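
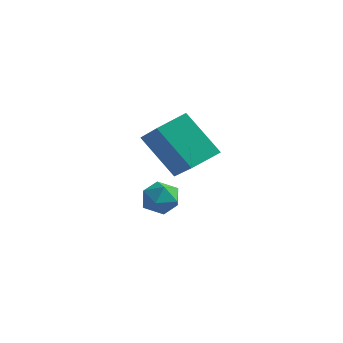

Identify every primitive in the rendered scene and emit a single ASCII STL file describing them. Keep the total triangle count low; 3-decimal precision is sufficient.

solid 
facet normal -0.263 -0.186 0.947
outer loop
vertex 0.516 3.777 0.029
vertex 0.482 3.057 -0.122
vertex 1.113 3.355 0.112
endloop
endfacet
facet normal 0.152 0.393 0.907
outer loop
vertex 0.516 3.777 0.029
vertex 1.113 3.355 0.112
vertex 1.174 4.024 -0.188
endloop
endfacet
facet normal -0.167 0.864 0.475
outer loop
vertex 0.516 3.777 0.029
vertex 1.174 4.024 -0.188
vertex 0.58 4.14 -0.608
endloop
endfacet
facet normal -0.780 0.574 0.249
outer loop
vertex 0.516 3.777 0.029
vertex 0.58 4.14 -0.608
vertex 0.153 3.542 -0.566
endloop
endfacet
facet normal -0.838 -0.074 0.540
outer loop
vertex 0.516 3.777 0.029
vertex 0.153 3.542 -0.566
vertex 0.482 3.057 -0.122
endloop
endfacet
facet normal 0.770 0.201 0.606
outer loop
vertex 1.174 4.024 -0.188
vertex 1.113 3.355 0.112
vertex 1.547 3.458 -0.474
endloop
endfacet
facet normal 0.099 -0.735 0.670
outer loop
vertex 1.113 3.355 0.112
vertex 0.482 3.057 -0.122
vertex 1.12 2.86 -0.432
endloop
endfacet
facet normal -0.832 -0.554 0.011
outer loop
vertex 0.482 3.057 -0.122
vertex 0.153 3.542 -0.566
vertex 0.526 2.976 -0.852
endloop
endfacet
facet normal -0.738 0.495 -0.459
outer loop
vertex 0.153 3.542 -0.566
vertex 0.58 4.14 -0.608
vertex 0.587 3.645 -1.152
endloop
endfacet
facet normal 0.253 0.963 -0.092
outer loop
vertex 0.58 4.14 -0.608
vertex 1.174 4.024 -0.188
vertex 1.218 3.943 -0.918
endloop
endfacet
facet normal 0.780 -0.574 -0.249
outer loop
vertex 1.184 3.223 -1.069
vertex 1.547 3.458 -0.474
vertex 1.12 2.86 -0.432
endloop
endfacet
facet normal 0.167 -0.864 -0.475
outer loop
vertex 1.184 3.223 -1.069
vertex 1.12 2.86 -0.432
vertex 0.526 2.976 -0.852
endloop
endfacet
facet normal -0.152 -0.393 -0.907
outer loop
vertex 1.184 3.223 -1.069
vertex 0.526 2.976 -0.852
vertex 0.587 3.645 -1.152
endloop
endfacet
facet normal 0.263 0.186 -0.947
outer loop
vertex 1.184 3.223 -1.069
vertex 0.587 3.645 -1.152
vertex 1.218 3.943 -0.918
endloop
endfacet
facet normal 0.838 0.074 -0.540
outer loop
vertex 1.184 3.223 -1.069
vertex 1.218 3.943 -0.918
vertex 1.547 3.458 -0.474
endloop
endfacet
facet normal 0.738 -0.495 0.459
outer loop
vertex 1.12 2.86 -0.432
vertex 1.547 3.458 -0.474
vertex 1.113 3.355 0.112
endloop
endfacet
facet normal -0.253 -0.963 0.092
outer loop
vertex 0.526 2.976 -0.852
vertex 1.12 2.86 -0.432
vertex 0.482 3.057 -0.122
endloop
endfacet
facet normal -0.770 -0.201 -0.606
outer loop
vertex 0.587 3.645 -1.152
vertex 0.526 2.976 -0.852
vertex 0.153 3.542 -0.566
endloop
endfacet
facet normal -0.099 0.735 -0.670
outer loop
vertex 1.218 3.943 -0.918
vertex 0.587 3.645 -1.152
vertex 0.58 4.14 -0.608
endloop
endfacet
facet normal 0.832 0.554 -0.011
outer loop
vertex 1.547 3.458 -0.474
vertex 1.218 3.943 -0.918
vertex 1.174 4.024 -0.188
endloop
endfacet
facet normal -0.651 -0.063 0.757
outer loop
vertex 2.654 2.396 4.135
vertex 1.417 3.199 3.138
vertex 2.299 1.363 3.744
endloop
endfacet
facet normal 0.695 -0.451 0.561
outer loop
vertex 3.523 1.481 2.322
vertex 2.654 2.396 4.135
vertex 2.299 1.363 3.744
endloop
endfacet
facet normal -0.651 -0.063 0.757
outer loop
vertex 2.299 1.363 3.744
vertex 1.417 3.199 3.138
vertex 1.062 2.166 2.747
endloop
endfacet
facet normal -0.306 -0.890 -0.337
outer loop
vertex 1.062 2.166 2.747
vertex 3.523 1.481 2.322
vertex 2.299 1.363 3.744
endloop
endfacet
facet normal 0.306 0.890 0.337
outer loop
vertex 2.654 2.396 4.135
vertex 2.641 3.317 1.716
vertex 1.417 3.199 3.138
endloop
endfacet
facet normal 0.695 -0.451 0.561
outer loop
vertex 3.878 2.514 2.713
vertex 2.654 2.396 4.135
vertex 3.523 1.481 2.322
endloop
endfacet
facet normal 0.306 0.890 0.337
outer loop
vertex 3.878 2.514 2.713
vertex 2.641 3.317 1.716
vertex 2.654 2.396 4.135
endloop
endfacet
facet normal -0.695 0.451 -0.561
outer loop
vertex 1.417 3.199 3.138
vertex 2.641 3.317 1.716
vertex 1.062 2.166 2.747
endloop
endfacet
facet normal -0.306 -0.890 -0.337
outer loop
vertex 2.286 2.284 1.325
vertex 3.523 1.481 2.322
vertex 1.062 2.166 2.747
endloop
endfacet
facet normal -0.695 0.451 -0.561
outer loop
vertex 1.062 2.166 2.747
vertex 2.641 3.317 1.716
vertex 2.286 2.284 1.325
endloop
endfacet
facet normal 0.651 0.063 -0.757
outer loop
vertex 2.286 2.284 1.325
vertex 3.878 2.514 2.713
vertex 3.523 1.481 2.322
endloop
endfacet
facet normal 0.651 0.063 -0.757
outer loop
vertex 2.641 3.317 1.716
vertex 3.878 2.514 2.713
vertex 2.286 2.284 1.325
endloop
endfacet

endsolid


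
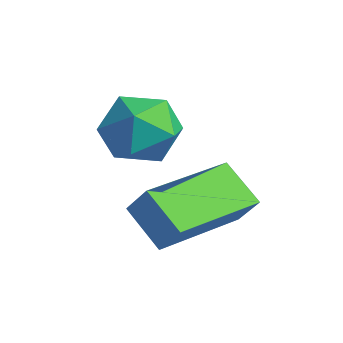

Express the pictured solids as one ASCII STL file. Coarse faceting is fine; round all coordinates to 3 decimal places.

solid 
facet normal -0.558 -0.175 -0.811
outer loop
vertex -2.192 1.169 -2.826
vertex -2.646 3.296 -2.972
vertex -1.236 1.326 -3.518
endloop
endfacet
facet normal 0.209 -0.976 0.067
outer loop
vertex -0.734 1.484 -2.788
vertex -2.192 1.169 -2.826
vertex -1.236 1.326 -3.518
endloop
endfacet
facet normal -0.559 -0.175 -0.811
outer loop
vertex -1.236 1.326 -3.518
vertex -2.646 3.296 -2.972
vertex -1.691 3.453 -3.664
endloop
endfacet
facet normal 0.803 0.132 -0.581
outer loop
vertex -1.691 3.453 -3.664
vertex -0.734 1.484 -2.788
vertex -1.236 1.326 -3.518
endloop
endfacet
facet normal -0.803 -0.132 0.581
outer loop
vertex -2.192 1.169 -2.826
vertex -2.144 3.454 -2.242
vertex -2.646 3.296 -2.972
endloop
endfacet
facet normal 0.209 -0.976 0.067
outer loop
vertex -1.689 1.327 -2.096
vertex -2.192 1.169 -2.826
vertex -0.734 1.484 -2.788
endloop
endfacet
facet normal -0.803 -0.132 0.582
outer loop
vertex -1.689 1.327 -2.096
vertex -2.144 3.454 -2.242
vertex -2.192 1.169 -2.826
endloop
endfacet
facet normal -0.209 0.976 -0.067
outer loop
vertex -2.646 3.296 -2.972
vertex -2.144 3.454 -2.242
vertex -1.691 3.453 -3.664
endloop
endfacet
facet normal 0.803 0.131 -0.582
outer loop
vertex -1.188 3.611 -2.934
vertex -0.734 1.484 -2.788
vertex -1.691 3.453 -3.664
endloop
endfacet
facet normal -0.209 0.976 -0.067
outer loop
vertex -1.691 3.453 -3.664
vertex -2.144 3.454 -2.242
vertex -1.188 3.611 -2.934
endloop
endfacet
facet normal 0.559 0.175 0.811
outer loop
vertex -1.188 3.611 -2.934
vertex -1.689 1.327 -2.096
vertex -0.734 1.484 -2.788
endloop
endfacet
facet normal 0.558 0.175 0.811
outer loop
vertex -2.144 3.454 -2.242
vertex -1.689 1.327 -2.096
vertex -1.188 3.611 -2.934
endloop
endfacet
facet normal -0.463 0.433 0.773
outer loop
vertex -3.472 2.476 -0.913
vertex -3.326 1.7 -0.391
vertex -2.684 2.395 -0.396
endloop
endfacet
facet normal -0.142 0.922 0.361
outer loop
vertex -3.472 2.476 -0.913
vertex -2.684 2.395 -0.396
vertex -2.64 2.746 -1.274
endloop
endfacet
facet normal -0.409 0.863 -0.297
outer loop
vertex -3.472 2.476 -0.913
vertex -2.64 2.746 -1.274
vertex -3.256 2.269 -1.811
endloop
endfacet
facet normal -0.894 0.339 -0.293
outer loop
vertex -3.472 2.476 -0.913
vertex -3.256 2.269 -1.811
vertex -3.68 1.622 -1.265
endloop
endfacet
facet normal -0.927 0.074 0.369
outer loop
vertex -3.472 2.476 -0.913
vertex -3.68 1.622 -1.265
vertex -3.326 1.7 -0.391
endloop
endfacet
facet normal 0.553 0.764 0.333
outer loop
vertex -2.64 2.746 -1.274
vertex -2.684 2.395 -0.396
vertex -1.98 2.138 -0.975
endloop
endfacet
facet normal 0.035 -0.026 0.999
outer loop
vertex -2.684 2.395 -0.396
vertex -3.326 1.7 -0.391
vertex -2.404 1.491 -0.429
endloop
endfacet
facet normal -0.716 -0.608 0.344
outer loop
vertex -3.326 1.7 -0.391
vertex -3.68 1.622 -1.265
vertex -3.02 1.014 -0.966
endloop
endfacet
facet normal -0.663 -0.179 -0.727
outer loop
vertex -3.68 1.622 -1.265
vertex -3.256 2.269 -1.811
vertex -2.976 1.365 -1.844
endloop
endfacet
facet normal 0.121 0.669 -0.733
outer loop
vertex -3.256 2.269 -1.811
vertex -2.64 2.746 -1.274
vertex -2.334 2.06 -1.849
endloop
endfacet
facet normal 0.894 -0.339 0.293
outer loop
vertex -2.188 1.284 -1.327
vertex -1.98 2.138 -0.975
vertex -2.404 1.491 -0.429
endloop
endfacet
facet normal 0.409 -0.863 0.297
outer loop
vertex -2.188 1.284 -1.327
vertex -2.404 1.491 -0.429
vertex -3.02 1.014 -0.966
endloop
endfacet
facet normal 0.142 -0.922 -0.361
outer loop
vertex -2.188 1.284 -1.327
vertex -3.02 1.014 -0.966
vertex -2.976 1.365 -1.844
endloop
endfacet
facet normal 0.463 -0.433 -0.773
outer loop
vertex -2.188 1.284 -1.327
vertex -2.976 1.365 -1.844
vertex -2.334 2.06 -1.849
endloop
endfacet
facet normal 0.927 -0.074 -0.369
outer loop
vertex -2.188 1.284 -1.327
vertex -2.334 2.06 -1.849
vertex -1.98 2.138 -0.975
endloop
endfacet
facet normal 0.663 0.179 0.727
outer loop
vertex -2.404 1.491 -0.429
vertex -1.98 2.138 -0.975
vertex -2.684 2.395 -0.396
endloop
endfacet
facet normal -0.121 -0.669 0.733
outer loop
vertex -3.02 1.014 -0.966
vertex -2.404 1.491 -0.429
vertex -3.326 1.7 -0.391
endloop
endfacet
facet normal -0.553 -0.764 -0.333
outer loop
vertex -2.976 1.365 -1.844
vertex -3.02 1.014 -0.966
vertex -3.68 1.622 -1.265
endloop
endfacet
facet normal -0.035 0.026 -0.999
outer loop
vertex -2.334 2.06 -1.849
vertex -2.976 1.365 -1.844
vertex -3.256 2.269 -1.811
endloop
endfacet
facet normal 0.716 0.608 -0.344
outer loop
vertex -1.98 2.138 -0.975
vertex -2.334 2.06 -1.849
vertex -2.64 2.746 -1.274
endloop
endfacet

endsolid


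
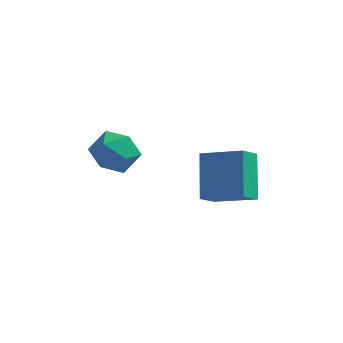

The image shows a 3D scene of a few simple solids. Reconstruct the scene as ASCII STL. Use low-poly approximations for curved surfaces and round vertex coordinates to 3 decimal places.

solid 
facet normal -0.302 0.924 0.235
outer loop
vertex -1.979 0.759 1.014
vertex -1.838 0.53 2.096
vertex -0.997 0.956 1.502
endloop
endfacet
facet normal 0.017 0.915 -0.404
outer loop
vertex -1.979 0.759 1.014
vertex -0.997 0.956 1.502
vertex -1.032 0.507 0.483
endloop
endfacet
facet normal -0.339 0.458 -0.822
outer loop
vertex -1.979 0.759 1.014
vertex -1.032 0.507 0.483
vertex -1.896 -0.197 0.447
endloop
endfacet
facet normal -0.878 0.186 -0.441
outer loop
vertex -1.979 0.759 1.014
vertex -1.896 -0.197 0.447
vertex -2.394 -0.182 1.444
endloop
endfacet
facet normal -0.855 0.474 0.212
outer loop
vertex -1.979 0.759 1.014
vertex -2.394 -0.182 1.444
vertex -1.838 0.53 2.096
endloop
endfacet
facet normal 0.679 0.663 -0.315
outer loop
vertex -1.032 0.507 0.483
vertex -0.997 0.956 1.502
vertex -0.306 0.122 1.236
endloop
endfacet
facet normal 0.163 0.678 0.717
outer loop
vertex -0.997 0.956 1.502
vertex -1.838 0.53 2.096
vertex -0.804 0.137 2.233
endloop
endfacet
facet normal -0.732 -0.051 0.680
outer loop
vertex -1.838 0.53 2.096
vertex -2.394 -0.182 1.444
vertex -1.668 -0.567 2.197
endloop
endfacet
facet normal -0.769 -0.517 -0.376
outer loop
vertex -2.394 -0.182 1.444
vertex -1.896 -0.197 0.447
vertex -1.703 -1.016 1.178
endloop
endfacet
facet normal 0.103 -0.075 -0.992
outer loop
vertex -1.896 -0.197 0.447
vertex -1.032 0.507 0.483
vertex -0.862 -0.59 0.584
endloop
endfacet
facet normal 0.878 -0.186 0.441
outer loop
vertex -0.721 -0.819 1.666
vertex -0.306 0.122 1.236
vertex -0.804 0.137 2.233
endloop
endfacet
facet normal 0.339 -0.458 0.822
outer loop
vertex -0.721 -0.819 1.666
vertex -0.804 0.137 2.233
vertex -1.668 -0.567 2.197
endloop
endfacet
facet normal -0.017 -0.915 0.404
outer loop
vertex -0.721 -0.819 1.666
vertex -1.668 -0.567 2.197
vertex -1.703 -1.016 1.178
endloop
endfacet
facet normal 0.302 -0.924 -0.235
outer loop
vertex -0.721 -0.819 1.666
vertex -1.703 -1.016 1.178
vertex -0.862 -0.59 0.584
endloop
endfacet
facet normal 0.855 -0.474 -0.212
outer loop
vertex -0.721 -0.819 1.666
vertex -0.862 -0.59 0.584
vertex -0.306 0.122 1.236
endloop
endfacet
facet normal 0.769 0.517 0.376
outer loop
vertex -0.804 0.137 2.233
vertex -0.306 0.122 1.236
vertex -0.997 0.956 1.502
endloop
endfacet
facet normal -0.103 0.075 0.992
outer loop
vertex -1.668 -0.567 2.197
vertex -0.804 0.137 2.233
vertex -1.838 0.53 2.096
endloop
endfacet
facet normal -0.679 -0.663 0.315
outer loop
vertex -1.703 -1.016 1.178
vertex -1.668 -0.567 2.197
vertex -2.394 -0.182 1.444
endloop
endfacet
facet normal -0.163 -0.678 -0.717
outer loop
vertex -0.862 -0.59 0.584
vertex -1.703 -1.016 1.178
vertex -1.896 -0.197 0.447
endloop
endfacet
facet normal 0.732 0.051 -0.680
outer loop
vertex -0.306 0.122 1.236
vertex -0.862 -0.59 0.584
vertex -1.032 0.507 0.483
endloop
endfacet
facet normal -0.923 0.138 -0.360
outer loop
vertex 1.694 1.757 0.325
vertex 2.129 2.587 -0.471
vertex 2.032 0.163 -1.152
endloop
endfacet
facet normal -0.354 -0.675 0.647
outer loop
vertex 3.831 -0.107 -0.449
vertex 1.694 1.757 0.325
vertex 2.032 0.163 -1.152
endloop
endfacet
facet normal -0.922 0.138 -0.361
outer loop
vertex 2.032 0.163 -1.152
vertex 2.129 2.587 -0.471
vertex 2.468 0.993 -1.948
endloop
endfacet
facet normal 0.154 -0.725 -0.672
outer loop
vertex 2.468 0.993 -1.948
vertex 3.831 -0.107 -0.449
vertex 2.032 0.163 -1.152
endloop
endfacet
facet normal -0.154 0.725 0.672
outer loop
vertex 1.694 1.757 0.325
vertex 3.928 2.317 0.232
vertex 2.129 2.587 -0.471
endloop
endfacet
facet normal -0.354 -0.675 0.647
outer loop
vertex 3.492 1.487 1.028
vertex 1.694 1.757 0.325
vertex 3.831 -0.107 -0.449
endloop
endfacet
facet normal -0.154 0.725 0.672
outer loop
vertex 3.492 1.487 1.028
vertex 3.928 2.317 0.232
vertex 1.694 1.757 0.325
endloop
endfacet
facet normal 0.354 0.675 -0.647
outer loop
vertex 2.129 2.587 -0.471
vertex 3.928 2.317 0.232
vertex 2.468 0.993 -1.948
endloop
endfacet
facet normal 0.154 -0.725 -0.672
outer loop
vertex 4.266 0.723 -1.245
vertex 3.831 -0.107 -0.449
vertex 2.468 0.993 -1.948
endloop
endfacet
facet normal 0.354 0.675 -0.647
outer loop
vertex 2.468 0.993 -1.948
vertex 3.928 2.317 0.232
vertex 4.266 0.723 -1.245
endloop
endfacet
facet normal 0.923 -0.138 0.360
outer loop
vertex 4.266 0.723 -1.245
vertex 3.492 1.487 1.028
vertex 3.831 -0.107 -0.449
endloop
endfacet
facet normal 0.922 -0.139 0.361
outer loop
vertex 3.928 2.317 0.232
vertex 3.492 1.487 1.028
vertex 4.266 0.723 -1.245
endloop
endfacet

endsolid


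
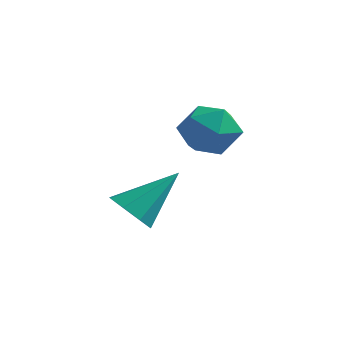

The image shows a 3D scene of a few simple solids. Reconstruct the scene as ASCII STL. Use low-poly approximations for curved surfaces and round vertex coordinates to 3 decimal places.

solid 
facet normal 0.038 0.538 0.842
outer loop
vertex 4.114 -0.306 0.636
vertex 3.52 -0.782 0.967
vertex 4.319 -0.989 1.063
endloop
endfacet
facet normal 0.674 0.526 0.518
outer loop
vertex 4.114 -0.306 0.636
vertex 4.319 -0.989 1.063
vertex 4.717 -0.805 0.358
endloop
endfacet
facet normal 0.593 0.793 -0.137
outer loop
vertex 4.114 -0.306 0.636
vertex 4.717 -0.805 0.358
vertex 4.165 -0.484 -0.173
endloop
endfacet
facet normal -0.095 0.971 -0.220
outer loop
vertex 4.114 -0.306 0.636
vertex 4.165 -0.484 -0.173
vertex 3.425 -0.471 0.203
endloop
endfacet
facet normal -0.437 0.813 0.385
outer loop
vertex 4.114 -0.306 0.636
vertex 3.425 -0.471 0.203
vertex 3.52 -0.782 0.967
endloop
endfacet
facet normal 0.877 -0.156 0.454
outer loop
vertex 4.717 -0.805 0.358
vertex 4.319 -0.989 1.063
vertex 4.495 -1.589 0.517
endloop
endfacet
facet normal -0.153 -0.136 0.979
outer loop
vertex 4.319 -0.989 1.063
vertex 3.52 -0.782 0.967
vertex 3.755 -1.576 0.893
endloop
endfacet
facet normal -0.920 0.309 0.240
outer loop
vertex 3.52 -0.782 0.967
vertex 3.425 -0.471 0.203
vertex 3.203 -1.255 0.362
endloop
endfacet
facet normal -0.366 0.565 -0.739
outer loop
vertex 3.425 -0.471 0.203
vertex 4.165 -0.484 -0.173
vertex 3.601 -1.071 -0.343
endloop
endfacet
facet normal 0.745 0.277 -0.607
outer loop
vertex 4.165 -0.484 -0.173
vertex 4.717 -0.805 0.358
vertex 4.4 -1.278 -0.247
endloop
endfacet
facet normal 0.095 -0.971 0.220
outer loop
vertex 3.806 -1.754 0.084
vertex 4.495 -1.589 0.517
vertex 3.755 -1.576 0.893
endloop
endfacet
facet normal -0.593 -0.793 0.137
outer loop
vertex 3.806 -1.754 0.084
vertex 3.755 -1.576 0.893
vertex 3.203 -1.255 0.362
endloop
endfacet
facet normal -0.674 -0.526 -0.518
outer loop
vertex 3.806 -1.754 0.084
vertex 3.203 -1.255 0.362
vertex 3.601 -1.071 -0.343
endloop
endfacet
facet normal -0.038 -0.538 -0.842
outer loop
vertex 3.806 -1.754 0.084
vertex 3.601 -1.071 -0.343
vertex 4.4 -1.278 -0.247
endloop
endfacet
facet normal 0.437 -0.813 -0.385
outer loop
vertex 3.806 -1.754 0.084
vertex 4.4 -1.278 -0.247
vertex 4.495 -1.589 0.517
endloop
endfacet
facet normal 0.366 -0.565 0.739
outer loop
vertex 3.755 -1.576 0.893
vertex 4.495 -1.589 0.517
vertex 4.319 -0.989 1.063
endloop
endfacet
facet normal -0.745 -0.277 0.607
outer loop
vertex 3.203 -1.255 0.362
vertex 3.755 -1.576 0.893
vertex 3.52 -0.782 0.967
endloop
endfacet
facet normal -0.877 0.156 -0.454
outer loop
vertex 3.601 -1.071 -0.343
vertex 3.203 -1.255 0.362
vertex 3.425 -0.471 0.203
endloop
endfacet
facet normal 0.153 0.136 -0.979
outer loop
vertex 4.4 -1.278 -0.247
vertex 3.601 -1.071 -0.343
vertex 4.165 -0.484 -0.173
endloop
endfacet
facet normal 0.920 -0.309 -0.240
outer loop
vertex 4.495 -1.589 0.517
vertex 4.4 -1.278 -0.247
vertex 4.717 -0.805 0.358
endloop
endfacet
facet normal -0.438 -0.616 -0.655
outer loop
vertex 3.66 -3.259 -1.971
vertex 3.353 -3.577 -1.467
vertex 3.204 -3.054 -1.859
endloop
endfacet
facet normal 0.278 0.856 -0.435
outer loop
vertex 3.66 -3.259 -1.971
vertex 3.204 -3.054 -1.859
vertex 4.047 -2.603 -0.433
endloop
endfacet
facet normal -0.438 -0.616 -0.655
outer loop
vertex 3.204 -3.054 -1.859
vertex 3.353 -3.577 -1.467
vertex 2.835 -3.155 -1.517
endloop
endfacet
facet normal -0.342 0.935 -0.093
outer loop
vertex 3.204 -3.054 -1.859
vertex 2.835 -3.155 -1.517
vertex 4.047 -2.603 -0.433
endloop
endfacet
facet normal -0.439 -0.616 -0.654
outer loop
vertex 2.835 -3.155 -1.517
vertex 3.353 -3.577 -1.467
vertex 2.77 -3.502 -1.146
endloop
endfacet
facet normal -0.668 0.598 0.442
outer loop
vertex 2.835 -3.155 -1.517
vertex 2.77 -3.502 -1.146
vertex 4.047 -2.603 -0.433
endloop
endfacet
facet normal -0.439 -0.616 -0.654
outer loop
vertex 2.77 -3.502 -1.146
vertex 3.353 -3.577 -1.467
vertex 3.047 -3.894 -0.963
endloop
endfacet
facet normal -0.509 0.042 0.860
outer loop
vertex 2.77 -3.502 -1.146
vertex 3.047 -3.894 -0.963
vertex 4.047 -2.603 -0.433
endloop
endfacet
facet normal -0.438 -0.617 -0.654
outer loop
vertex 3.047 -3.894 -0.963
vertex 3.353 -3.577 -1.467
vertex 3.503 -4.099 -1.075
endloop
endfacet
facet normal 0.041 -0.407 0.913
outer loop
vertex 3.047 -3.894 -0.963
vertex 3.503 -4.099 -1.075
vertex 4.047 -2.603 -0.433
endloop
endfacet
facet normal -0.439 -0.617 -0.653
outer loop
vertex 3.503 -4.099 -1.075
vertex 3.353 -3.577 -1.467
vertex 3.871 -3.999 -1.417
endloop
endfacet
facet normal 0.662 -0.486 0.571
outer loop
vertex 3.503 -4.099 -1.075
vertex 3.871 -3.999 -1.417
vertex 4.047 -2.603 -0.433
endloop
endfacet
facet normal -0.439 -0.616 -0.655
outer loop
vertex 3.871 -3.999 -1.417
vertex 3.353 -3.577 -1.467
vertex 3.936 -3.651 -1.788
endloop
endfacet
facet normal 0.988 -0.148 0.034
outer loop
vertex 3.871 -3.999 -1.417
vertex 3.936 -3.651 -1.788
vertex 4.047 -2.603 -0.433
endloop
endfacet
facet normal -0.439 -0.615 -0.655
outer loop
vertex 3.936 -3.651 -1.788
vertex 3.353 -3.577 -1.467
vertex 3.66 -3.259 -1.971
endloop
endfacet
facet normal 0.830 0.406 -0.382
outer loop
vertex 3.936 -3.651 -1.788
vertex 3.66 -3.259 -1.971
vertex 4.047 -2.603 -0.433
endloop
endfacet

endsolid


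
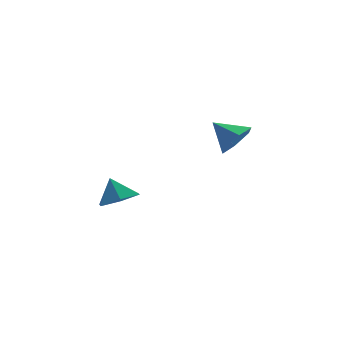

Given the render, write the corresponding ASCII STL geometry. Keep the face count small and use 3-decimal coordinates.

solid 
facet normal 0.414 -0.750 -0.516
outer loop
vertex 3.003 -1.073 4.017
vertex 2.418 -0.911 3.312
vertex 3.24 -0.478 3.342
endloop
endfacet
facet normal 0.548 0.523 0.653
outer loop
vertex 3.003 -1.073 4.017
vertex 3.24 -0.478 3.342
vertex 1.842 0.131 4.028
endloop
endfacet
facet normal 0.414 -0.750 -0.515
outer loop
vertex 3.24 -0.478 3.342
vertex 2.418 -0.911 3.312
vertex 2.655 -0.317 2.637
endloop
endfacet
facet normal 0.361 0.928 -0.088
outer loop
vertex 3.24 -0.478 3.342
vertex 2.655 -0.317 2.637
vertex 1.842 0.131 4.028
endloop
endfacet
facet normal 0.414 -0.750 -0.515
outer loop
vertex 2.655 -0.317 2.637
vertex 2.418 -0.911 3.312
vertex 1.833 -0.75 2.607
endloop
endfacet
facet normal -0.394 0.782 -0.482
outer loop
vertex 2.655 -0.317 2.637
vertex 1.833 -0.75 2.607
vertex 1.842 0.131 4.028
endloop
endfacet
facet normal 0.415 -0.750 -0.515
outer loop
vertex 1.833 -0.75 2.607
vertex 2.418 -0.911 3.312
vertex 1.596 -1.345 3.282
endloop
endfacet
facet normal -0.964 0.229 -0.136
outer loop
vertex 1.833 -0.75 2.607
vertex 1.596 -1.345 3.282
vertex 1.842 0.131 4.028
endloop
endfacet
facet normal 0.415 -0.750 -0.516
outer loop
vertex 1.596 -1.345 3.282
vertex 2.418 -0.911 3.312
vertex 2.18 -1.506 3.986
endloop
endfacet
facet normal -0.777 -0.176 0.604
outer loop
vertex 1.596 -1.345 3.282
vertex 2.18 -1.506 3.986
vertex 1.842 0.131 4.028
endloop
endfacet
facet normal 0.414 -0.750 -0.516
outer loop
vertex 2.18 -1.506 3.986
vertex 2.418 -0.911 3.312
vertex 3.003 -1.073 4.017
endloop
endfacet
facet normal -0.022 -0.030 0.999
outer loop
vertex 2.18 -1.506 3.986
vertex 3.003 -1.073 4.017
vertex 1.842 0.131 4.028
endloop
endfacet
facet normal 0.115 -0.514 -0.850
outer loop
vertex -1.758 -0.052 0.874
vertex -2.703 -0.268 0.877
vertex -2.391 0.536 0.433
endloop
endfacet
facet normal 0.539 0.793 0.284
outer loop
vertex -1.758 -0.052 0.874
vertex -2.391 0.536 0.433
vertex -2.837 0.328 1.863
endloop
endfacet
facet normal 0.115 -0.514 -0.850
outer loop
vertex -2.391 0.536 0.433
vertex -2.703 -0.268 0.877
vertex -3.337 0.319 0.436
endloop
endfacet
facet normal -0.223 0.972 0.072
outer loop
vertex -2.391 0.536 0.433
vertex -3.337 0.319 0.436
vertex -2.837 0.328 1.863
endloop
endfacet
facet normal 0.115 -0.514 -0.850
outer loop
vertex -3.337 0.319 0.436
vertex -2.703 -0.268 0.877
vertex -3.649 -0.485 0.88
endloop
endfacet
facet normal -0.829 0.480 0.287
outer loop
vertex -3.337 0.319 0.436
vertex -3.649 -0.485 0.88
vertex -2.837 0.328 1.863
endloop
endfacet
facet normal 0.115 -0.514 -0.850
outer loop
vertex -3.649 -0.485 0.88
vertex -2.703 -0.268 0.877
vertex -3.015 -1.072 1.321
endloop
endfacet
facet normal -0.673 -0.191 0.714
outer loop
vertex -3.649 -0.485 0.88
vertex -3.015 -1.072 1.321
vertex -2.837 0.328 1.863
endloop
endfacet
facet normal 0.115 -0.514 -0.850
outer loop
vertex -3.015 -1.072 1.321
vertex -2.703 -0.268 0.877
vertex -2.07 -0.856 1.318
endloop
endfacet
facet normal 0.087 -0.369 0.925
outer loop
vertex -3.015 -1.072 1.321
vertex -2.07 -0.856 1.318
vertex -2.837 0.328 1.863
endloop
endfacet
facet normal 0.115 -0.514 -0.850
outer loop
vertex -2.07 -0.856 1.318
vertex -2.703 -0.268 0.877
vertex -1.758 -0.052 0.874
endloop
endfacet
facet normal 0.694 0.123 0.710
outer loop
vertex -2.07 -0.856 1.318
vertex -1.758 -0.052 0.874
vertex -2.837 0.328 1.863
endloop
endfacet

endsolid


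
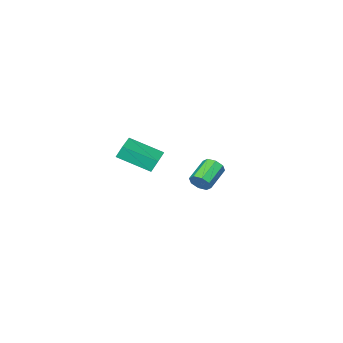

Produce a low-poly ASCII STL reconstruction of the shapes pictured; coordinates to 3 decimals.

solid 
facet normal -0.796 -0.603 -0.054
outer loop
vertex 3.589 -2.316 2.772
vertex 2.507 -0.813 1.94
vertex 3.83 -2.566 2.008
endloop
endfacet
facet normal 0.533 -0.740 0.410
outer loop
vertex 4.913 -1.747 2.08
vertex 3.589 -2.316 2.772
vertex 3.83 -2.566 2.008
endloop
endfacet
facet normal -0.796 -0.603 -0.053
outer loop
vertex 3.83 -2.566 2.008
vertex 2.507 -0.813 1.94
vertex 2.748 -1.064 1.175
endloop
endfacet
facet normal 0.286 -0.299 -0.910
outer loop
vertex 2.748 -1.064 1.175
vertex 4.913 -1.747 2.08
vertex 3.83 -2.566 2.008
endloop
endfacet
facet normal -0.286 0.298 0.911
outer loop
vertex 3.589 -2.316 2.772
vertex 3.59 0.006 2.012
vertex 2.507 -0.813 1.94
endloop
endfacet
facet normal 0.533 -0.740 0.411
outer loop
vertex 4.672 -1.496 2.845
vertex 3.589 -2.316 2.772
vertex 4.913 -1.747 2.08
endloop
endfacet
facet normal -0.287 0.298 0.910
outer loop
vertex 4.672 -1.496 2.845
vertex 3.59 0.006 2.012
vertex 3.589 -2.316 2.772
endloop
endfacet
facet normal -0.532 0.740 -0.411
outer loop
vertex 2.507 -0.813 1.94
vertex 3.59 0.006 2.012
vertex 2.748 -1.064 1.175
endloop
endfacet
facet normal 0.287 -0.298 -0.911
outer loop
vertex 3.831 -0.244 1.248
vertex 4.913 -1.747 2.08
vertex 2.748 -1.064 1.175
endloop
endfacet
facet normal -0.533 0.740 -0.410
outer loop
vertex 2.748 -1.064 1.175
vertex 3.59 0.006 2.012
vertex 3.831 -0.244 1.248
endloop
endfacet
facet normal 0.796 0.603 0.053
outer loop
vertex 3.831 -0.244 1.248
vertex 4.672 -1.496 2.845
vertex 4.913 -1.747 2.08
endloop
endfacet
facet normal 0.796 0.603 0.054
outer loop
vertex 3.59 0.006 2.012
vertex 4.672 -1.496 2.845
vertex 3.831 -0.244 1.248
endloop
endfacet
facet normal 0.868 0.297 -0.398
outer loop
vertex -1.873 -3.594 -2.672
vertex -2.199 -3.426 -3.257
vertex -2.044 -3.094 -2.672
endloop
endfacet
facet normal 0.377 0.129 0.917
outer loop
vertex -1.873 -3.594 -2.672
vertex -2.044 -3.094 -2.672
vertex -3.295 -4.083 -2.019
endloop
endfacet
facet normal 0.378 0.127 0.917
outer loop
vertex -3.295 -4.083 -2.019
vertex -2.044 -3.094 -2.672
vertex -3.466 -3.583 -2.018
endloop
endfacet
facet normal -0.868 -0.298 0.398
outer loop
vertex -3.295 -4.083 -2.019
vertex -3.466 -3.583 -2.018
vertex -3.621 -3.914 -2.603
endloop
endfacet
facet normal 0.867 0.298 -0.399
outer loop
vertex -2.044 -3.094 -2.672
vertex -2.199 -3.426 -3.257
vertex -2.306 -2.789 -3.014
endloop
endfacet
facet normal 0.037 0.760 0.649
outer loop
vertex -2.044 -3.094 -2.672
vertex -2.306 -2.789 -3.014
vertex -3.466 -3.583 -2.018
endloop
endfacet
facet normal 0.037 0.760 0.649
outer loop
vertex -3.466 -3.583 -2.018
vertex -2.306 -2.789 -3.014
vertex -3.728 -3.278 -2.36
endloop
endfacet
facet normal -0.867 -0.298 0.399
outer loop
vertex -3.466 -3.583 -2.018
vertex -3.728 -3.278 -2.36
vertex -3.621 -3.914 -2.603
endloop
endfacet
facet normal 0.868 0.298 -0.398
outer loop
vertex -2.306 -2.789 -3.014
vertex -2.199 -3.426 -3.257
vertex -2.505 -2.856 -3.498
endloop
endfacet
facet normal -0.324 0.946 0.002
outer loop
vertex -2.306 -2.789 -3.014
vertex -2.505 -2.856 -3.498
vertex -3.728 -3.278 -2.36
endloop
endfacet
facet normal -0.324 0.946 0.003
outer loop
vertex -3.728 -3.278 -2.36
vertex -2.505 -2.856 -3.498
vertex -3.928 -3.345 -2.845
endloop
endfacet
facet normal -0.867 -0.298 0.399
outer loop
vertex -3.728 -3.278 -2.36
vertex -3.928 -3.345 -2.845
vertex -3.621 -3.914 -2.603
endloop
endfacet
facet normal 0.868 0.297 -0.398
outer loop
vertex -2.505 -2.856 -3.498
vertex -2.199 -3.426 -3.257
vertex -2.525 -3.257 -3.841
endloop
endfacet
facet normal -0.496 0.579 -0.648
outer loop
vertex -2.505 -2.856 -3.498
vertex -2.525 -3.257 -3.841
vertex -3.928 -3.345 -2.845
endloop
endfacet
facet normal -0.496 0.578 -0.648
outer loop
vertex -3.928 -3.345 -2.845
vertex -2.525 -3.257 -3.841
vertex -3.947 -3.746 -3.188
endloop
endfacet
facet normal -0.868 -0.299 0.398
outer loop
vertex -3.928 -3.345 -2.845
vertex -3.947 -3.746 -3.188
vertex -3.621 -3.914 -2.603
endloop
endfacet
facet normal 0.868 0.298 -0.398
outer loop
vertex -2.525 -3.257 -3.841
vertex -2.199 -3.426 -3.257
vertex -2.354 -3.757 -3.842
endloop
endfacet
facet normal -0.377 -0.127 -0.917
outer loop
vertex -2.525 -3.257 -3.841
vertex -2.354 -3.757 -3.842
vertex -3.947 -3.746 -3.188
endloop
endfacet
facet normal -0.377 -0.129 -0.917
outer loop
vertex -3.947 -3.746 -3.188
vertex -2.354 -3.757 -3.842
vertex -3.776 -4.246 -3.188
endloop
endfacet
facet normal -0.868 -0.297 0.398
outer loop
vertex -3.947 -3.746 -3.188
vertex -3.776 -4.246 -3.188
vertex -3.621 -3.914 -2.603
endloop
endfacet
facet normal 0.867 0.298 -0.399
outer loop
vertex -2.354 -3.757 -3.842
vertex -2.199 -3.426 -3.257
vertex -2.092 -4.062 -3.5
endloop
endfacet
facet normal -0.037 -0.760 -0.649
outer loop
vertex -2.354 -3.757 -3.842
vertex -2.092 -4.062 -3.5
vertex -3.776 -4.246 -3.188
endloop
endfacet
facet normal -0.037 -0.760 -0.649
outer loop
vertex -3.776 -4.246 -3.188
vertex -2.092 -4.062 -3.5
vertex -3.514 -4.551 -2.846
endloop
endfacet
facet normal -0.867 -0.298 0.399
outer loop
vertex -3.776 -4.246 -3.188
vertex -3.514 -4.551 -2.846
vertex -3.621 -3.914 -2.603
endloop
endfacet
facet normal 0.867 0.298 -0.399
outer loop
vertex -2.092 -4.062 -3.5
vertex -2.199 -3.426 -3.257
vertex -1.892 -3.995 -3.015
endloop
endfacet
facet normal 0.324 -0.946 -0.003
outer loop
vertex -2.092 -4.062 -3.5
vertex -1.892 -3.995 -3.015
vertex -3.514 -4.551 -2.846
endloop
endfacet
facet normal 0.324 -0.946 -0.002
outer loop
vertex -3.514 -4.551 -2.846
vertex -1.892 -3.995 -3.015
vertex -3.315 -4.484 -2.362
endloop
endfacet
facet normal -0.868 -0.298 0.398
outer loop
vertex -3.514 -4.551 -2.846
vertex -3.315 -4.484 -2.362
vertex -3.621 -3.914 -2.603
endloop
endfacet
facet normal 0.868 0.299 -0.398
outer loop
vertex -1.892 -3.995 -3.015
vertex -2.199 -3.426 -3.257
vertex -1.873 -3.594 -2.672
endloop
endfacet
facet normal 0.496 -0.578 0.648
outer loop
vertex -1.892 -3.995 -3.015
vertex -1.873 -3.594 -2.672
vertex -3.315 -4.484 -2.362
endloop
endfacet
facet normal 0.496 -0.578 0.647
outer loop
vertex -3.315 -4.484 -2.362
vertex -1.873 -3.594 -2.672
vertex -3.295 -4.083 -2.019
endloop
endfacet
facet normal -0.868 -0.297 0.398
outer loop
vertex -3.315 -4.484 -2.362
vertex -3.295 -4.083 -2.019
vertex -3.621 -3.914 -2.603
endloop
endfacet

endsolid


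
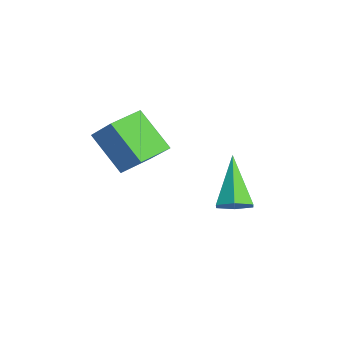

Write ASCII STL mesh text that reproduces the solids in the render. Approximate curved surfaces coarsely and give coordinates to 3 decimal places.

solid 
facet normal -0.519 0.850 0.097
outer loop
vertex 0.747 -1.265 0.379
vertex 1.705 -0.533 -0.917
vertex -0.153 -1.71 -0.538
endloop
endfacet
facet normal -0.542 -0.413 0.732
outer loop
vertex 0.515 -2.807 -0.663
vertex 0.747 -1.265 0.379
vertex -0.153 -1.71 -0.538
endloop
endfacet
facet normal -0.519 0.850 0.096
outer loop
vertex -0.153 -1.71 -0.538
vertex 1.705 -0.533 -0.917
vertex 0.804 -0.979 -1.834
endloop
endfacet
facet normal -0.663 -0.327 -0.674
outer loop
vertex 0.804 -0.979 -1.834
vertex 0.515 -2.807 -0.663
vertex -0.153 -1.71 -0.538
endloop
endfacet
facet normal 0.662 0.327 0.674
outer loop
vertex 0.747 -1.265 0.379
vertex 2.373 -1.63 -1.042
vertex 1.705 -0.533 -0.917
endloop
endfacet
facet normal -0.541 -0.414 0.732
outer loop
vertex 1.416 -2.361 0.254
vertex 0.747 -1.265 0.379
vertex 0.515 -2.807 -0.663
endloop
endfacet
facet normal 0.662 0.327 0.674
outer loop
vertex 1.416 -2.361 0.254
vertex 2.373 -1.63 -1.042
vertex 0.747 -1.265 0.379
endloop
endfacet
facet normal 0.541 0.413 -0.733
outer loop
vertex 1.705 -0.533 -0.917
vertex 2.373 -1.63 -1.042
vertex 0.804 -0.979 -1.834
endloop
endfacet
facet normal -0.662 -0.327 -0.674
outer loop
vertex 1.473 -2.075 -1.959
vertex 0.515 -2.807 -0.663
vertex 0.804 -0.979 -1.834
endloop
endfacet
facet normal 0.541 0.414 -0.732
outer loop
vertex 0.804 -0.979 -1.834
vertex 2.373 -1.63 -1.042
vertex 1.473 -2.075 -1.959
endloop
endfacet
facet normal 0.519 -0.850 -0.096
outer loop
vertex 1.473 -2.075 -1.959
vertex 1.416 -2.361 0.254
vertex 0.515 -2.807 -0.663
endloop
endfacet
facet normal 0.518 -0.850 -0.096
outer loop
vertex 2.373 -1.63 -1.042
vertex 1.416 -2.361 0.254
vertex 1.473 -2.075 -1.959
endloop
endfacet
facet normal 0.637 -0.141 -0.758
outer loop
vertex 1.095 2.379 -4.264
vertex 0.684 1.871 -4.515
vertex 0.586 2.533 -4.72
endloop
endfacet
facet normal 0.075 0.967 0.243
outer loop
vertex 1.095 2.379 -4.264
vertex 0.586 2.533 -4.72
vertex -0.684 2.169 -2.885
endloop
endfacet
facet normal 0.637 -0.140 -0.758
outer loop
vertex 0.586 2.533 -4.72
vertex 0.684 1.871 -4.515
vertex 0.175 2.024 -4.971
endloop
endfacet
facet normal -0.655 0.686 -0.317
outer loop
vertex 0.586 2.533 -4.72
vertex 0.175 2.024 -4.971
vertex -0.684 2.169 -2.885
endloop
endfacet
facet normal 0.637 -0.138 -0.758
outer loop
vertex 0.175 2.024 -4.971
vertex 0.684 1.871 -4.515
vertex 0.274 1.362 -4.767
endloop
endfacet
facet normal -0.903 -0.244 -0.355
outer loop
vertex 0.175 2.024 -4.971
vertex 0.274 1.362 -4.767
vertex -0.684 2.169 -2.885
endloop
endfacet
facet normal 0.637 -0.138 -0.758
outer loop
vertex 0.274 1.362 -4.767
vertex 0.684 1.871 -4.515
vertex 0.783 1.208 -4.311
endloop
endfacet
facet normal -0.420 -0.892 0.168
outer loop
vertex 0.274 1.362 -4.767
vertex 0.783 1.208 -4.311
vertex -0.684 2.169 -2.885
endloop
endfacet
facet normal 0.636 -0.138 -0.759
outer loop
vertex 0.783 1.208 -4.311
vertex 0.684 1.871 -4.515
vertex 1.193 1.717 -4.06
endloop
endfacet
facet normal 0.310 -0.610 0.730
outer loop
vertex 0.783 1.208 -4.311
vertex 1.193 1.717 -4.06
vertex -0.684 2.169 -2.885
endloop
endfacet
facet normal 0.636 -0.140 -0.759
outer loop
vertex 1.193 1.717 -4.06
vertex 0.684 1.871 -4.515
vertex 1.095 2.379 -4.264
endloop
endfacet
facet normal 0.557 0.319 0.767
outer loop
vertex 1.193 1.717 -4.06
vertex 1.095 2.379 -4.264
vertex -0.684 2.169 -2.885
endloop
endfacet

endsolid


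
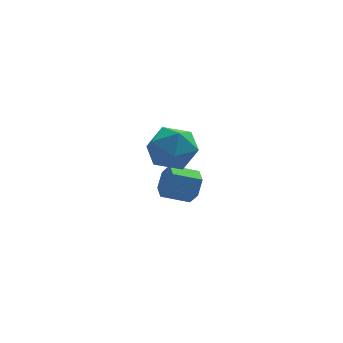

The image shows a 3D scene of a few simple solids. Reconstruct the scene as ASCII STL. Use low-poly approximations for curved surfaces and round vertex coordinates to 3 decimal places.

solid 
facet normal -0.441 0.883 0.161
outer loop
vertex -0.363 -1.277 2.872
vertex -1.409 -1.813 2.944
vertex -0.756 -1.663 3.913
endloop
endfacet
facet normal 0.226 0.882 0.413
outer loop
vertex -0.363 -1.277 2.872
vertex -0.756 -1.663 3.913
vertex 0.374 -1.814 3.617
endloop
endfacet
facet normal 0.666 0.734 -0.130
outer loop
vertex -0.363 -1.277 2.872
vertex 0.374 -1.814 3.617
vertex 0.419 -2.058 2.466
endloop
endfacet
facet normal 0.271 0.643 -0.716
outer loop
vertex -0.363 -1.277 2.872
vertex 0.419 -2.058 2.466
vertex -0.683 -2.057 2.05
endloop
endfacet
facet normal -0.414 0.735 -0.537
outer loop
vertex -0.363 -1.277 2.872
vertex -0.683 -2.057 2.05
vertex -1.409 -1.813 2.944
endloop
endfacet
facet normal 0.281 0.356 0.891
outer loop
vertex 0.374 -1.814 3.617
vertex -0.756 -1.663 3.913
vertex -0.217 -2.683 4.15
endloop
endfacet
facet normal -0.799 0.357 0.483
outer loop
vertex -0.756 -1.663 3.913
vertex -1.409 -1.813 2.944
vertex -1.319 -2.682 3.734
endloop
endfacet
facet normal -0.755 0.118 -0.645
outer loop
vertex -1.409 -1.813 2.944
vertex -0.683 -2.057 2.05
vertex -1.274 -2.926 2.583
endloop
endfacet
facet normal 0.353 -0.031 -0.935
outer loop
vertex -0.683 -2.057 2.05
vertex 0.419 -2.058 2.466
vertex -0.144 -3.077 2.287
endloop
endfacet
facet normal 0.993 0.116 0.014
outer loop
vertex 0.419 -2.058 2.466
vertex 0.374 -1.814 3.617
vertex 0.509 -2.927 3.256
endloop
endfacet
facet normal -0.271 -0.643 0.716
outer loop
vertex -0.537 -3.463 3.328
vertex -0.217 -2.683 4.15
vertex -1.319 -2.682 3.734
endloop
endfacet
facet normal -0.666 -0.734 0.130
outer loop
vertex -0.537 -3.463 3.328
vertex -1.319 -2.682 3.734
vertex -1.274 -2.926 2.583
endloop
endfacet
facet normal -0.226 -0.882 -0.413
outer loop
vertex -0.537 -3.463 3.328
vertex -1.274 -2.926 2.583
vertex -0.144 -3.077 2.287
endloop
endfacet
facet normal 0.441 -0.883 -0.161
outer loop
vertex -0.537 -3.463 3.328
vertex -0.144 -3.077 2.287
vertex 0.509 -2.927 3.256
endloop
endfacet
facet normal 0.414 -0.735 0.537
outer loop
vertex -0.537 -3.463 3.328
vertex 0.509 -2.927 3.256
vertex -0.217 -2.683 4.15
endloop
endfacet
facet normal -0.353 0.031 0.935
outer loop
vertex -1.319 -2.682 3.734
vertex -0.217 -2.683 4.15
vertex -0.756 -1.663 3.913
endloop
endfacet
facet normal -0.993 -0.116 -0.014
outer loop
vertex -1.274 -2.926 2.583
vertex -1.319 -2.682 3.734
vertex -1.409 -1.813 2.944
endloop
endfacet
facet normal -0.281 -0.356 -0.891
outer loop
vertex -0.144 -3.077 2.287
vertex -1.274 -2.926 2.583
vertex -0.683 -2.057 2.05
endloop
endfacet
facet normal 0.799 -0.357 -0.483
outer loop
vertex 0.509 -2.927 3.256
vertex -0.144 -3.077 2.287
vertex 0.419 -2.058 2.466
endloop
endfacet
facet normal 0.755 -0.118 0.645
outer loop
vertex -0.217 -2.683 4.15
vertex 0.509 -2.927 3.256
vertex 0.374 -1.814 3.617
endloop
endfacet
facet normal 0.930 0.020 -0.367
outer loop
vertex 1.338 1.319 -1.343
vertex 1.062 1.734 -2.019
vertex 1.32 2.159 -1.342
endloop
endfacet
facet normal 0.367 0.007 0.930
outer loop
vertex 1.338 1.319 -1.343
vertex 1.32 2.159 -1.342
vertex 0.073 1.291 -0.844
endloop
endfacet
facet normal 0.367 0.007 0.930
outer loop
vertex 0.073 1.291 -0.844
vertex 1.32 2.159 -1.342
vertex 0.055 2.131 -0.843
endloop
endfacet
facet normal -0.931 -0.020 0.366
outer loop
vertex 0.073 1.291 -0.844
vertex 0.055 2.131 -0.843
vertex -0.202 1.706 -1.521
endloop
endfacet
facet normal 0.930 0.020 -0.367
outer loop
vertex 1.32 2.159 -1.342
vertex 1.062 1.734 -2.019
vertex 1.044 2.574 -2.019
endloop
endfacet
facet normal 0.165 0.869 0.466
outer loop
vertex 1.32 2.159 -1.342
vertex 1.044 2.574 -2.019
vertex 0.055 2.131 -0.843
endloop
endfacet
facet normal 0.165 0.869 0.466
outer loop
vertex 0.055 2.131 -0.843
vertex 1.044 2.574 -2.019
vertex -0.221 2.546 -1.52
endloop
endfacet
facet normal -0.930 -0.021 0.366
outer loop
vertex 0.055 2.131 -0.843
vertex -0.221 2.546 -1.52
vertex -0.202 1.706 -1.521
endloop
endfacet
facet normal 0.930 0.020 -0.366
outer loop
vertex 1.044 2.574 -2.019
vertex 1.062 1.734 -2.019
vertex 0.787 2.149 -2.696
endloop
endfacet
facet normal -0.202 0.862 -0.464
outer loop
vertex 1.044 2.574 -2.019
vertex 0.787 2.149 -2.696
vertex -0.221 2.546 -1.52
endloop
endfacet
facet normal -0.202 0.862 -0.464
outer loop
vertex -0.221 2.546 -1.52
vertex 0.787 2.149 -2.696
vertex -0.478 2.121 -2.197
endloop
endfacet
facet normal -0.930 -0.021 0.367
outer loop
vertex -0.221 2.546 -1.52
vertex -0.478 2.121 -2.197
vertex -0.202 1.706 -1.521
endloop
endfacet
facet normal 0.931 0.020 -0.366
outer loop
vertex 0.787 2.149 -2.696
vertex 1.062 1.734 -2.019
vertex 0.805 1.309 -2.697
endloop
endfacet
facet normal -0.367 -0.007 -0.930
outer loop
vertex 0.787 2.149 -2.696
vertex 0.805 1.309 -2.697
vertex -0.478 2.121 -2.197
endloop
endfacet
facet normal -0.367 -0.007 -0.930
outer loop
vertex -0.478 2.121 -2.197
vertex 0.805 1.309 -2.697
vertex -0.46 1.281 -2.198
endloop
endfacet
facet normal -0.930 -0.020 0.367
outer loop
vertex -0.478 2.121 -2.197
vertex -0.46 1.281 -2.198
vertex -0.202 1.706 -1.521
endloop
endfacet
facet normal 0.930 0.021 -0.366
outer loop
vertex 0.805 1.309 -2.697
vertex 1.062 1.734 -2.019
vertex 1.081 0.894 -2.02
endloop
endfacet
facet normal -0.165 -0.869 -0.466
outer loop
vertex 0.805 1.309 -2.697
vertex 1.081 0.894 -2.02
vertex -0.46 1.281 -2.198
endloop
endfacet
facet normal -0.165 -0.869 -0.466
outer loop
vertex -0.46 1.281 -2.198
vertex 1.081 0.894 -2.02
vertex -0.184 0.866 -1.521
endloop
endfacet
facet normal -0.930 -0.020 0.367
outer loop
vertex -0.46 1.281 -2.198
vertex -0.184 0.866 -1.521
vertex -0.202 1.706 -1.521
endloop
endfacet
facet normal 0.930 0.021 -0.367
outer loop
vertex 1.081 0.894 -2.02
vertex 1.062 1.734 -2.019
vertex 1.338 1.319 -1.343
endloop
endfacet
facet normal 0.202 -0.862 0.464
outer loop
vertex 1.081 0.894 -2.02
vertex 1.338 1.319 -1.343
vertex -0.184 0.866 -1.521
endloop
endfacet
facet normal 0.202 -0.862 0.464
outer loop
vertex -0.184 0.866 -1.521
vertex 1.338 1.319 -1.343
vertex 0.073 1.291 -0.844
endloop
endfacet
facet normal -0.930 -0.020 0.366
outer loop
vertex -0.184 0.866 -1.521
vertex 0.073 1.291 -0.844
vertex -0.202 1.706 -1.521
endloop
endfacet

endsolid


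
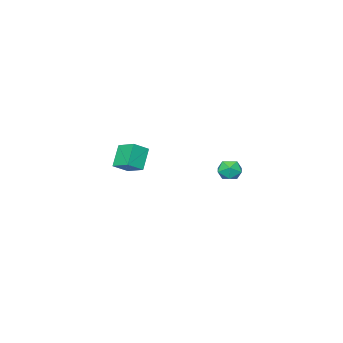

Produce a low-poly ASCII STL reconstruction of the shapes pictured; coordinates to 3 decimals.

solid 
facet normal -0.551 -0.285 0.784
outer loop
vertex 0.694 -4.91 -1.066
vertex 0.697 -3.679 -0.617
vertex -0.224 -4.7 -1.635
endloop
endfacet
facet normal -0.002 -0.939 -0.343
outer loop
vertex 0.623 -4.261 -2.843
vertex 0.694 -4.91 -1.066
vertex -0.224 -4.7 -1.635
endloop
endfacet
facet normal -0.550 -0.286 0.785
outer loop
vertex -0.224 -4.7 -1.635
vertex 0.697 -3.679 -0.617
vertex -0.222 -3.47 -1.185
endloop
endfacet
facet normal -0.835 0.190 -0.516
outer loop
vertex -0.222 -3.47 -1.185
vertex 0.623 -4.261 -2.843
vertex -0.224 -4.7 -1.635
endloop
endfacet
facet normal 0.835 -0.190 0.516
outer loop
vertex 0.694 -4.91 -1.066
vertex 1.544 -3.24 -1.825
vertex 0.697 -3.679 -0.617
endloop
endfacet
facet normal -0.002 -0.939 -0.343
outer loop
vertex 1.542 -4.47 -2.275
vertex 0.694 -4.91 -1.066
vertex 0.623 -4.261 -2.843
endloop
endfacet
facet normal 0.835 -0.190 0.516
outer loop
vertex 1.542 -4.47 -2.275
vertex 1.544 -3.24 -1.825
vertex 0.694 -4.91 -1.066
endloop
endfacet
facet normal 0.002 0.939 0.343
outer loop
vertex 0.697 -3.679 -0.617
vertex 1.544 -3.24 -1.825
vertex -0.222 -3.47 -1.185
endloop
endfacet
facet normal -0.835 0.190 -0.516
outer loop
vertex 0.626 -3.03 -2.394
vertex 0.623 -4.261 -2.843
vertex -0.222 -3.47 -1.185
endloop
endfacet
facet normal 0.002 0.939 0.343
outer loop
vertex -0.222 -3.47 -1.185
vertex 1.544 -3.24 -1.825
vertex 0.626 -3.03 -2.394
endloop
endfacet
facet normal 0.550 0.285 -0.785
outer loop
vertex 0.626 -3.03 -2.394
vertex 1.542 -4.47 -2.275
vertex 0.623 -4.261 -2.843
endloop
endfacet
facet normal 0.551 0.286 -0.784
outer loop
vertex 1.544 -3.24 -1.825
vertex 1.542 -4.47 -2.275
vertex 0.626 -3.03 -2.394
endloop
endfacet
facet normal -0.661 0.658 0.360
outer loop
vertex 0.234 3.953 -0.613
vertex -0.308 3.425 -0.643
vertex 0.11 3.503 -0.017
endloop
endfacet
facet normal -0.005 0.799 0.602
outer loop
vertex 0.234 3.953 -0.613
vertex 0.11 3.503 -0.017
vertex 0.818 3.666 -0.227
endloop
endfacet
facet normal 0.420 0.907 0.038
outer loop
vertex 0.234 3.953 -0.613
vertex 0.818 3.666 -0.227
vertex 0.839 3.688 -0.984
endloop
endfacet
facet normal 0.026 0.833 -0.553
outer loop
vertex 0.234 3.953 -0.613
vertex 0.839 3.688 -0.984
vertex 0.142 3.539 -1.241
endloop
endfacet
facet normal -0.643 0.680 -0.354
outer loop
vertex 0.234 3.953 -0.613
vertex 0.142 3.539 -1.241
vertex -0.308 3.425 -0.643
endloop
endfacet
facet normal 0.230 0.221 0.948
outer loop
vertex 0.818 3.666 -0.227
vertex 0.11 3.503 -0.017
vertex 0.638 2.961 -0.019
endloop
endfacet
facet normal -0.831 -0.005 0.556
outer loop
vertex 0.11 3.503 -0.017
vertex -0.308 3.425 -0.643
vertex -0.059 2.812 -0.276
endloop
endfacet
facet normal -0.801 0.028 -0.598
outer loop
vertex -0.308 3.425 -0.643
vertex 0.142 3.539 -1.241
vertex -0.038 2.834 -1.033
endloop
endfacet
facet normal 0.280 0.276 -0.919
outer loop
vertex 0.142 3.539 -1.241
vertex 0.839 3.688 -0.984
vertex 0.67 2.997 -1.243
endloop
endfacet
facet normal 0.918 0.395 0.037
outer loop
vertex 0.839 3.688 -0.984
vertex 0.818 3.666 -0.227
vertex 1.088 3.075 -0.617
endloop
endfacet
facet normal -0.026 -0.833 0.553
outer loop
vertex 0.546 2.547 -0.647
vertex 0.638 2.961 -0.019
vertex -0.059 2.812 -0.276
endloop
endfacet
facet normal -0.420 -0.907 -0.038
outer loop
vertex 0.546 2.547 -0.647
vertex -0.059 2.812 -0.276
vertex -0.038 2.834 -1.033
endloop
endfacet
facet normal 0.005 -0.799 -0.602
outer loop
vertex 0.546 2.547 -0.647
vertex -0.038 2.834 -1.033
vertex 0.67 2.997 -1.243
endloop
endfacet
facet normal 0.661 -0.658 -0.360
outer loop
vertex 0.546 2.547 -0.647
vertex 0.67 2.997 -1.243
vertex 1.088 3.075 -0.617
endloop
endfacet
facet normal 0.643 -0.680 0.354
outer loop
vertex 0.546 2.547 -0.647
vertex 1.088 3.075 -0.617
vertex 0.638 2.961 -0.019
endloop
endfacet
facet normal -0.280 -0.276 0.919
outer loop
vertex -0.059 2.812 -0.276
vertex 0.638 2.961 -0.019
vertex 0.11 3.503 -0.017
endloop
endfacet
facet normal -0.918 -0.395 -0.037
outer loop
vertex -0.038 2.834 -1.033
vertex -0.059 2.812 -0.276
vertex -0.308 3.425 -0.643
endloop
endfacet
facet normal -0.230 -0.221 -0.948
outer loop
vertex 0.67 2.997 -1.243
vertex -0.038 2.834 -1.033
vertex 0.142 3.539 -1.241
endloop
endfacet
facet normal 0.831 0.005 -0.556
outer loop
vertex 1.088 3.075 -0.617
vertex 0.67 2.997 -1.243
vertex 0.839 3.688 -0.984
endloop
endfacet
facet normal 0.801 -0.028 0.598
outer loop
vertex 0.638 2.961 -0.019
vertex 1.088 3.075 -0.617
vertex 0.818 3.666 -0.227
endloop
endfacet

endsolid


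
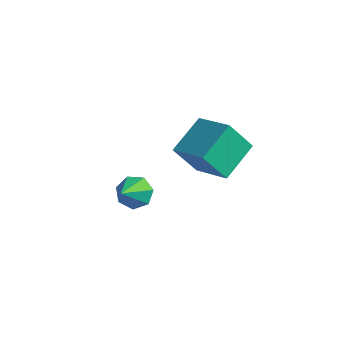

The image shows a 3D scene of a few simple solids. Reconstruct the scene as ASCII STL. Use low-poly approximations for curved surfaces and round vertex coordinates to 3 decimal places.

solid 
facet normal -0.435 -0.369 0.821
outer loop
vertex 0.877 -0.271 4.855
vertex -0.807 0.077 4.12
vertex 0.863 -1.955 4.09
endloop
endfacet
facet normal 0.901 -0.186 0.393
outer loop
vertex 1.567 -1.357 2.76
vertex 0.877 -0.271 4.855
vertex 0.863 -1.955 4.09
endloop
endfacet
facet normal -0.434 -0.369 0.822
outer loop
vertex 0.863 -1.955 4.09
vertex -0.807 0.077 4.12
vertex -0.821 -1.607 3.356
endloop
endfacet
facet normal -0.008 -0.910 -0.414
outer loop
vertex -0.821 -1.607 3.356
vertex 1.567 -1.357 2.76
vertex 0.863 -1.955 4.09
endloop
endfacet
facet normal 0.008 0.910 0.413
outer loop
vertex 0.877 -0.271 4.855
vertex -0.103 0.675 2.79
vertex -0.807 0.077 4.12
endloop
endfacet
facet normal 0.901 -0.186 0.393
outer loop
vertex 1.581 0.327 3.524
vertex 0.877 -0.271 4.855
vertex 1.567 -1.357 2.76
endloop
endfacet
facet normal 0.008 0.911 0.413
outer loop
vertex 1.581 0.327 3.524
vertex -0.103 0.675 2.79
vertex 0.877 -0.271 4.855
endloop
endfacet
facet normal -0.901 0.186 -0.393
outer loop
vertex -0.807 0.077 4.12
vertex -0.103 0.675 2.79
vertex -0.821 -1.607 3.356
endloop
endfacet
facet normal -0.008 -0.911 -0.413
outer loop
vertex -0.117 -1.009 2.025
vertex 1.567 -1.357 2.76
vertex -0.821 -1.607 3.356
endloop
endfacet
facet normal -0.901 0.186 -0.393
outer loop
vertex -0.821 -1.607 3.356
vertex -0.103 0.675 2.79
vertex -0.117 -1.009 2.025
endloop
endfacet
facet normal 0.435 0.369 -0.821
outer loop
vertex -0.117 -1.009 2.025
vertex 1.581 0.327 3.524
vertex 1.567 -1.357 2.76
endloop
endfacet
facet normal 0.434 0.370 -0.821
outer loop
vertex -0.103 0.675 2.79
vertex 1.581 0.327 3.524
vertex -0.117 -1.009 2.025
endloop
endfacet
facet normal -0.222 0.716 -0.662
outer loop
vertex -2.386 -1.162 -1.441
vertex -3.139 -1.122 -1.146
vertex -2.483 -0.706 -0.916
endloop
endfacet
facet normal 0.982 -0.006 0.187
outer loop
vertex -2.386 -1.162 -1.441
vertex -2.483 -0.706 -0.916
vertex -2.701 -2.538 0.166
endloop
endfacet
facet normal -0.221 0.715 -0.663
outer loop
vertex -2.483 -0.706 -0.916
vertex -3.139 -1.122 -1.146
vertex -3.074 -0.562 -0.564
endloop
endfacet
facet normal 0.540 0.379 0.751
outer loop
vertex -2.483 -0.706 -0.916
vertex -3.074 -0.562 -0.564
vertex -2.701 -2.538 0.166
endloop
endfacet
facet normal -0.221 0.715 -0.663
outer loop
vertex -3.074 -0.562 -0.564
vertex -3.139 -1.122 -1.146
vertex -3.714 -0.84 -0.65
endloop
endfacet
facet normal -0.251 0.293 0.922
outer loop
vertex -3.074 -0.562 -0.564
vertex -3.714 -0.84 -0.65
vertex -2.701 -2.538 0.166
endloop
endfacet
facet normal -0.221 0.716 -0.663
outer loop
vertex -3.714 -0.84 -0.65
vertex -3.139 -1.122 -1.146
vertex -3.921 -1.33 -1.11
endloop
endfacet
facet normal -0.796 -0.200 0.571
outer loop
vertex -3.714 -0.84 -0.65
vertex -3.921 -1.33 -1.11
vertex -2.701 -2.538 0.166
endloop
endfacet
facet normal -0.221 0.716 -0.663
outer loop
vertex -3.921 -1.33 -1.11
vertex -3.139 -1.122 -1.146
vertex -3.539 -1.663 -1.597
endloop
endfacet
facet normal -0.683 -0.729 -0.037
outer loop
vertex -3.921 -1.33 -1.11
vertex -3.539 -1.663 -1.597
vertex -2.701 -2.538 0.166
endloop
endfacet
facet normal -0.221 0.716 -0.663
outer loop
vertex -3.539 -1.663 -1.597
vertex -3.139 -1.122 -1.146
vertex -2.855 -1.588 -1.744
endloop
endfacet
facet normal 0.002 -0.895 -0.445
outer loop
vertex -3.539 -1.663 -1.597
vertex -2.855 -1.588 -1.744
vertex -2.701 -2.538 0.166
endloop
endfacet
facet normal -0.222 0.715 -0.663
outer loop
vertex -2.855 -1.588 -1.744
vertex -3.139 -1.122 -1.146
vertex -2.386 -1.162 -1.441
endloop
endfacet
facet normal 0.743 -0.573 -0.345
outer loop
vertex -2.855 -1.588 -1.744
vertex -2.386 -1.162 -1.441
vertex -2.701 -2.538 0.166
endloop
endfacet

endsolid


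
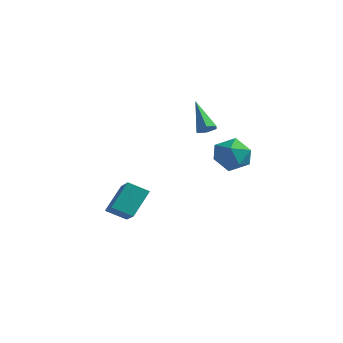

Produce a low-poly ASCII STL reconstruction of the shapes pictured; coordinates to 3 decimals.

solid 
facet normal -0.621 0.128 0.774
outer loop
vertex 2.408 3.964 -1.17
vertex 2.59 2.88 -0.844
vertex 3.261 3.719 -0.445
endloop
endfacet
facet normal -0.298 0.741 0.601
outer loop
vertex 2.408 3.964 -1.17
vertex 3.261 3.719 -0.445
vertex 3.427 4.473 -1.292
endloop
endfacet
facet normal -0.453 0.888 -0.079
outer loop
vertex 2.408 3.964 -1.17
vertex 3.427 4.473 -1.292
vertex 2.858 4.101 -2.215
endloop
endfacet
facet normal -0.871 0.365 -0.327
outer loop
vertex 2.408 3.964 -1.17
vertex 2.858 4.101 -2.215
vertex 2.341 3.116 -1.938
endloop
endfacet
facet normal -0.974 -0.104 0.199
outer loop
vertex 2.408 3.964 -1.17
vertex 2.341 3.116 -1.938
vertex 2.59 2.88 -0.844
endloop
endfacet
facet normal 0.407 0.641 0.651
outer loop
vertex 3.427 4.473 -1.292
vertex 3.261 3.719 -0.445
vertex 4.239 3.704 -1.042
endloop
endfacet
facet normal -0.115 -0.350 0.930
outer loop
vertex 3.261 3.719 -0.445
vertex 2.59 2.88 -0.844
vertex 3.722 2.719 -0.765
endloop
endfacet
facet normal -0.688 -0.726 -0.000
outer loop
vertex 2.59 2.88 -0.844
vertex 2.341 3.116 -1.938
vertex 3.153 2.347 -1.688
endloop
endfacet
facet normal -0.520 0.033 -0.853
outer loop
vertex 2.341 3.116 -1.938
vertex 2.858 4.101 -2.215
vertex 3.319 3.101 -2.535
endloop
endfacet
facet normal 0.156 0.879 -0.451
outer loop
vertex 2.858 4.101 -2.215
vertex 3.427 4.473 -1.292
vertex 3.99 3.94 -2.136
endloop
endfacet
facet normal 0.871 -0.365 0.327
outer loop
vertex 4.172 2.856 -1.81
vertex 4.239 3.704 -1.042
vertex 3.722 2.719 -0.765
endloop
endfacet
facet normal 0.453 -0.888 0.079
outer loop
vertex 4.172 2.856 -1.81
vertex 3.722 2.719 -0.765
vertex 3.153 2.347 -1.688
endloop
endfacet
facet normal 0.298 -0.741 -0.601
outer loop
vertex 4.172 2.856 -1.81
vertex 3.153 2.347 -1.688
vertex 3.319 3.101 -2.535
endloop
endfacet
facet normal 0.621 -0.128 -0.774
outer loop
vertex 4.172 2.856 -1.81
vertex 3.319 3.101 -2.535
vertex 3.99 3.94 -2.136
endloop
endfacet
facet normal 0.974 0.104 -0.199
outer loop
vertex 4.172 2.856 -1.81
vertex 3.99 3.94 -2.136
vertex 4.239 3.704 -1.042
endloop
endfacet
facet normal 0.520 -0.033 0.853
outer loop
vertex 3.722 2.719 -0.765
vertex 4.239 3.704 -1.042
vertex 3.261 3.719 -0.445
endloop
endfacet
facet normal -0.156 -0.879 0.451
outer loop
vertex 3.153 2.347 -1.688
vertex 3.722 2.719 -0.765
vertex 2.59 2.88 -0.844
endloop
endfacet
facet normal -0.407 -0.641 -0.651
outer loop
vertex 3.319 3.101 -2.535
vertex 3.153 2.347 -1.688
vertex 2.341 3.116 -1.938
endloop
endfacet
facet normal 0.115 0.350 -0.930
outer loop
vertex 3.99 3.94 -2.136
vertex 3.319 3.101 -2.535
vertex 2.858 4.101 -2.215
endloop
endfacet
facet normal 0.688 0.726 0.000
outer loop
vertex 4.239 3.704 -1.042
vertex 3.99 3.94 -2.136
vertex 3.427 4.473 -1.292
endloop
endfacet
facet normal 0.587 -0.283 -0.759
outer loop
vertex 2.163 3.537 0.195
vertex 1.681 3.35 -0.108
vertex 1.873 3.915 -0.17
endloop
endfacet
facet normal 0.486 0.771 0.412
outer loop
vertex 2.163 3.537 0.195
vertex 1.873 3.915 -0.17
vertex 0.479 3.93 1.448
endloop
endfacet
facet normal 0.586 -0.283 -0.759
outer loop
vertex 1.873 3.915 -0.17
vertex 1.681 3.35 -0.108
vertex 1.39 3.727 -0.473
endloop
endfacet
facet normal -0.236 0.948 -0.212
outer loop
vertex 1.873 3.915 -0.17
vertex 1.39 3.727 -0.473
vertex 0.479 3.93 1.448
endloop
endfacet
facet normal 0.586 -0.283 -0.759
outer loop
vertex 1.39 3.727 -0.473
vertex 1.681 3.35 -0.108
vertex 1.198 3.162 -0.411
endloop
endfacet
facet normal -0.865 0.246 -0.436
outer loop
vertex 1.39 3.727 -0.473
vertex 1.198 3.162 -0.411
vertex 0.479 3.93 1.448
endloop
endfacet
facet normal 0.586 -0.284 -0.759
outer loop
vertex 1.198 3.162 -0.411
vertex 1.681 3.35 -0.108
vertex 1.488 2.785 -0.046
endloop
endfacet
facet normal -0.774 -0.632 -0.038
outer loop
vertex 1.198 3.162 -0.411
vertex 1.488 2.785 -0.046
vertex 0.479 3.93 1.448
endloop
endfacet
facet normal 0.586 -0.283 -0.759
outer loop
vertex 1.488 2.785 -0.046
vertex 1.681 3.35 -0.108
vertex 1.971 2.972 0.257
endloop
endfacet
facet normal -0.053 -0.810 0.585
outer loop
vertex 1.488 2.785 -0.046
vertex 1.971 2.972 0.257
vertex 0.479 3.93 1.448
endloop
endfacet
facet normal 0.587 -0.283 -0.759
outer loop
vertex 1.971 2.972 0.257
vertex 1.681 3.35 -0.108
vertex 2.163 3.537 0.195
endloop
endfacet
facet normal 0.577 -0.107 0.809
outer loop
vertex 1.971 2.972 0.257
vertex 2.163 3.537 0.195
vertex 0.479 3.93 1.448
endloop
endfacet
facet normal -0.695 0.547 -0.466
outer loop
vertex 0.182 -1.458 -3.0
vertex 1.044 -0.843 -3.564
vertex 0.149 -2.622 -4.319
endloop
endfacet
facet normal -0.719 -0.512 0.470
outer loop
vertex 1.616 -3.777 -3.336
vertex 0.182 -1.458 -3.0
vertex 0.149 -2.622 -4.319
endloop
endfacet
facet normal -0.695 0.547 -0.466
outer loop
vertex 0.149 -2.622 -4.319
vertex 1.044 -0.843 -3.564
vertex 1.012 -2.007 -4.883
endloop
endfacet
facet normal -0.019 -0.662 -0.750
outer loop
vertex 1.012 -2.007 -4.883
vertex 1.616 -3.777 -3.336
vertex 0.149 -2.622 -4.319
endloop
endfacet
facet normal 0.019 0.662 0.750
outer loop
vertex 0.182 -1.458 -3.0
vertex 2.511 -1.998 -2.581
vertex 1.044 -0.843 -3.564
endloop
endfacet
facet normal -0.719 -0.513 0.470
outer loop
vertex 1.648 -2.613 -2.017
vertex 0.182 -1.458 -3.0
vertex 1.616 -3.777 -3.336
endloop
endfacet
facet normal 0.019 0.662 0.750
outer loop
vertex 1.648 -2.613 -2.017
vertex 2.511 -1.998 -2.581
vertex 0.182 -1.458 -3.0
endloop
endfacet
facet normal 0.719 0.513 -0.470
outer loop
vertex 1.044 -0.843 -3.564
vertex 2.511 -1.998 -2.581
vertex 1.012 -2.007 -4.883
endloop
endfacet
facet normal -0.019 -0.662 -0.750
outer loop
vertex 2.478 -3.162 -3.9
vertex 1.616 -3.777 -3.336
vertex 1.012 -2.007 -4.883
endloop
endfacet
facet normal 0.719 0.512 -0.470
outer loop
vertex 1.012 -2.007 -4.883
vertex 2.511 -1.998 -2.581
vertex 2.478 -3.162 -3.9
endloop
endfacet
facet normal 0.695 -0.547 0.466
outer loop
vertex 2.478 -3.162 -3.9
vertex 1.648 -2.613 -2.017
vertex 1.616 -3.777 -3.336
endloop
endfacet
facet normal 0.695 -0.548 0.466
outer loop
vertex 2.511 -1.998 -2.581
vertex 1.648 -2.613 -2.017
vertex 2.478 -3.162 -3.9
endloop
endfacet

endsolid


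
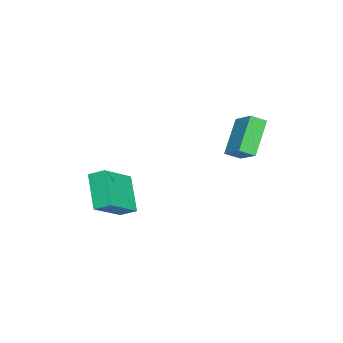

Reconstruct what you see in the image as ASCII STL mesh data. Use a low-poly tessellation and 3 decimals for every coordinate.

solid 
facet normal -0.801 0.297 -0.521
outer loop
vertex 0.19 -3.655 -2.638
vertex 0.228 -2.885 -2.258
vertex 1.379 -2.997 -4.091
endloop
endfacet
facet normal -0.044 -0.896 -0.442
outer loop
vertex 3.052 -3.615 -3.002
vertex 0.19 -3.655 -2.638
vertex 1.379 -2.997 -4.091
endloop
endfacet
facet normal -0.801 0.296 -0.521
outer loop
vertex 1.379 -2.997 -4.091
vertex 0.228 -2.885 -2.258
vertex 1.417 -2.226 -3.711
endloop
endfacet
facet normal 0.598 0.331 -0.730
outer loop
vertex 1.417 -2.226 -3.711
vertex 3.052 -3.615 -3.002
vertex 1.379 -2.997 -4.091
endloop
endfacet
facet normal -0.598 -0.331 0.730
outer loop
vertex 0.19 -3.655 -2.638
vertex 1.901 -3.503 -1.169
vertex 0.228 -2.885 -2.258
endloop
endfacet
facet normal -0.044 -0.896 -0.442
outer loop
vertex 1.863 -4.274 -1.549
vertex 0.19 -3.655 -2.638
vertex 3.052 -3.615 -3.002
endloop
endfacet
facet normal -0.598 -0.331 0.730
outer loop
vertex 1.863 -4.274 -1.549
vertex 1.901 -3.503 -1.169
vertex 0.19 -3.655 -2.638
endloop
endfacet
facet normal 0.043 0.896 0.442
outer loop
vertex 0.228 -2.885 -2.258
vertex 1.901 -3.503 -1.169
vertex 1.417 -2.226 -3.711
endloop
endfacet
facet normal 0.598 0.331 -0.730
outer loop
vertex 3.09 -2.845 -2.622
vertex 3.052 -3.615 -3.002
vertex 1.417 -2.226 -3.711
endloop
endfacet
facet normal 0.044 0.896 0.442
outer loop
vertex 1.417 -2.226 -3.711
vertex 1.901 -3.503 -1.169
vertex 3.09 -2.845 -2.622
endloop
endfacet
facet normal 0.801 -0.296 0.521
outer loop
vertex 3.09 -2.845 -2.622
vertex 1.863 -4.274 -1.549
vertex 3.052 -3.615 -3.002
endloop
endfacet
facet normal 0.801 -0.296 0.521
outer loop
vertex 1.901 -3.503 -1.169
vertex 1.863 -4.274 -1.549
vertex 3.09 -2.845 -2.622
endloop
endfacet
facet normal -0.658 0.068 0.750
outer loop
vertex -0.436 2.305 1.867
vertex -0.787 2.937 1.501
vertex -1.31 1.422 1.18
endloop
endfacet
facet normal 0.433 -0.780 0.452
outer loop
vertex 0.027 1.283 -0.341
vertex -0.436 2.305 1.867
vertex -1.31 1.422 1.18
endloop
endfacet
facet normal -0.658 0.068 0.750
outer loop
vertex -1.31 1.422 1.18
vertex -0.787 2.937 1.501
vertex -1.661 2.054 0.814
endloop
endfacet
facet normal -0.615 -0.622 -0.484
outer loop
vertex -1.661 2.054 0.814
vertex 0.027 1.283 -0.341
vertex -1.31 1.422 1.18
endloop
endfacet
facet normal 0.615 0.622 0.484
outer loop
vertex -0.436 2.305 1.867
vertex 0.55 2.798 -0.02
vertex -0.787 2.937 1.501
endloop
endfacet
facet normal 0.433 -0.780 0.452
outer loop
vertex 0.901 2.166 0.346
vertex -0.436 2.305 1.867
vertex 0.027 1.283 -0.341
endloop
endfacet
facet normal 0.615 0.622 0.484
outer loop
vertex 0.901 2.166 0.346
vertex 0.55 2.798 -0.02
vertex -0.436 2.305 1.867
endloop
endfacet
facet normal -0.433 0.780 -0.452
outer loop
vertex -0.787 2.937 1.501
vertex 0.55 2.798 -0.02
vertex -1.661 2.054 0.814
endloop
endfacet
facet normal -0.615 -0.622 -0.484
outer loop
vertex -0.324 1.915 -0.707
vertex 0.027 1.283 -0.341
vertex -1.661 2.054 0.814
endloop
endfacet
facet normal -0.433 0.780 -0.452
outer loop
vertex -1.661 2.054 0.814
vertex 0.55 2.798 -0.02
vertex -0.324 1.915 -0.707
endloop
endfacet
facet normal 0.658 -0.068 -0.750
outer loop
vertex -0.324 1.915 -0.707
vertex 0.901 2.166 0.346
vertex 0.027 1.283 -0.341
endloop
endfacet
facet normal 0.658 -0.068 -0.750
outer loop
vertex 0.55 2.798 -0.02
vertex 0.901 2.166 0.346
vertex -0.324 1.915 -0.707
endloop
endfacet

endsolid


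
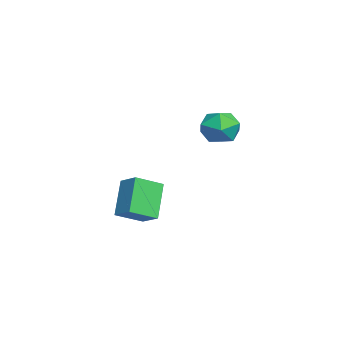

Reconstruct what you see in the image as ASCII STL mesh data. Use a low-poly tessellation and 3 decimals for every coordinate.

solid 
facet normal -0.698 -0.567 -0.438
outer loop
vertex -0.087 -1.912 -3.225
vertex -0.617 -0.828 -3.784
vertex 0.984 -2.127 -4.655
endloop
endfacet
facet normal 0.398 -0.815 0.421
outer loop
vertex 1.717 -1.532 -4.196
vertex -0.087 -1.912 -3.225
vertex 0.984 -2.127 -4.655
endloop
endfacet
facet normal -0.698 -0.567 -0.438
outer loop
vertex 0.984 -2.127 -4.655
vertex -0.617 -0.828 -3.784
vertex 0.455 -1.043 -5.215
endloop
endfacet
facet normal 0.595 -0.120 -0.795
outer loop
vertex 0.455 -1.043 -5.215
vertex 1.717 -1.532 -4.196
vertex 0.984 -2.127 -4.655
endloop
endfacet
facet normal -0.595 0.119 0.795
outer loop
vertex -0.087 -1.912 -3.225
vertex 0.116 -0.233 -3.325
vertex -0.617 -0.828 -3.784
endloop
endfacet
facet normal 0.398 -0.815 0.421
outer loop
vertex 0.645 -1.317 -2.765
vertex -0.087 -1.912 -3.225
vertex 1.717 -1.532 -4.196
endloop
endfacet
facet normal -0.596 0.119 0.794
outer loop
vertex 0.645 -1.317 -2.765
vertex 0.116 -0.233 -3.325
vertex -0.087 -1.912 -3.225
endloop
endfacet
facet normal -0.398 0.815 -0.421
outer loop
vertex -0.617 -0.828 -3.784
vertex 0.116 -0.233 -3.325
vertex 0.455 -1.043 -5.215
endloop
endfacet
facet normal 0.596 -0.119 -0.794
outer loop
vertex 1.187 -0.448 -4.755
vertex 1.717 -1.532 -4.196
vertex 0.455 -1.043 -5.215
endloop
endfacet
facet normal -0.398 0.815 -0.421
outer loop
vertex 0.455 -1.043 -5.215
vertex 0.116 -0.233 -3.325
vertex 1.187 -0.448 -4.755
endloop
endfacet
facet normal 0.698 0.567 0.438
outer loop
vertex 1.187 -0.448 -4.755
vertex 0.645 -1.317 -2.765
vertex 1.717 -1.532 -4.196
endloop
endfacet
facet normal 0.698 0.567 0.438
outer loop
vertex 0.116 -0.233 -3.325
vertex 0.645 -1.317 -2.765
vertex 1.187 -0.448 -4.755
endloop
endfacet
facet normal 0.208 0.949 -0.239
outer loop
vertex 2.662 2.383 -0.152
vertex 1.837 2.633 0.123
vertex 2.527 2.629 0.708
endloop
endfacet
facet normal 0.799 0.599 -0.046
outer loop
vertex 2.662 2.383 -0.152
vertex 2.527 2.629 0.708
vertex 3.05 1.917 0.519
endloop
endfacet
facet normal 0.876 0.038 -0.480
outer loop
vertex 2.662 2.383 -0.152
vertex 3.05 1.917 0.519
vertex 2.684 1.479 -0.183
endloop
endfacet
facet normal 0.332 0.040 -0.943
outer loop
vertex 2.662 2.383 -0.152
vertex 2.684 1.479 -0.183
vertex 1.934 1.922 -0.428
endloop
endfacet
facet normal -0.081 0.604 -0.793
outer loop
vertex 2.662 2.383 -0.152
vertex 1.934 1.922 -0.428
vertex 1.837 2.633 0.123
endloop
endfacet
facet normal 0.704 0.353 0.616
outer loop
vertex 3.05 1.917 0.519
vertex 2.527 2.629 0.708
vertex 2.466 1.878 1.208
endloop
endfacet
facet normal -0.253 0.918 0.305
outer loop
vertex 2.527 2.629 0.708
vertex 1.837 2.633 0.123
vertex 1.716 2.321 0.963
endloop
endfacet
facet normal -0.722 0.360 -0.591
outer loop
vertex 1.837 2.633 0.123
vertex 1.934 1.922 -0.428
vertex 1.35 1.883 0.261
endloop
endfacet
facet normal -0.053 -0.550 -0.833
outer loop
vertex 1.934 1.922 -0.428
vertex 2.684 1.479 -0.183
vertex 1.873 1.171 0.072
endloop
endfacet
facet normal 0.828 -0.554 -0.086
outer loop
vertex 2.684 1.479 -0.183
vertex 3.05 1.917 0.519
vertex 2.563 1.167 0.657
endloop
endfacet
facet normal -0.332 -0.040 0.943
outer loop
vertex 1.738 1.417 0.932
vertex 2.466 1.878 1.208
vertex 1.716 2.321 0.963
endloop
endfacet
facet normal -0.876 -0.038 0.480
outer loop
vertex 1.738 1.417 0.932
vertex 1.716 2.321 0.963
vertex 1.35 1.883 0.261
endloop
endfacet
facet normal -0.799 -0.599 0.046
outer loop
vertex 1.738 1.417 0.932
vertex 1.35 1.883 0.261
vertex 1.873 1.171 0.072
endloop
endfacet
facet normal -0.208 -0.949 0.239
outer loop
vertex 1.738 1.417 0.932
vertex 1.873 1.171 0.072
vertex 2.563 1.167 0.657
endloop
endfacet
facet normal 0.081 -0.604 0.793
outer loop
vertex 1.738 1.417 0.932
vertex 2.563 1.167 0.657
vertex 2.466 1.878 1.208
endloop
endfacet
facet normal 0.053 0.550 0.833
outer loop
vertex 1.716 2.321 0.963
vertex 2.466 1.878 1.208
vertex 2.527 2.629 0.708
endloop
endfacet
facet normal -0.828 0.554 0.086
outer loop
vertex 1.35 1.883 0.261
vertex 1.716 2.321 0.963
vertex 1.837 2.633 0.123
endloop
endfacet
facet normal -0.704 -0.353 -0.616
outer loop
vertex 1.873 1.171 0.072
vertex 1.35 1.883 0.261
vertex 1.934 1.922 -0.428
endloop
endfacet
facet normal 0.253 -0.918 -0.305
outer loop
vertex 2.563 1.167 0.657
vertex 1.873 1.171 0.072
vertex 2.684 1.479 -0.183
endloop
endfacet
facet normal 0.722 -0.360 0.591
outer loop
vertex 2.466 1.878 1.208
vertex 2.563 1.167 0.657
vertex 3.05 1.917 0.519
endloop
endfacet

endsolid


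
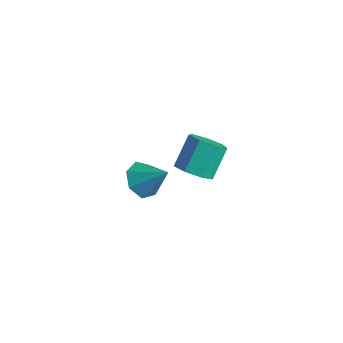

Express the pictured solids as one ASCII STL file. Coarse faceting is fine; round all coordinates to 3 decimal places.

solid 
facet normal -0.691 -0.248 -0.679
outer loop
vertex 3.223 -4.455 2.958
vertex 2.741 -3.935 3.258
vertex 3.259 -3.841 2.697
endloop
endfacet
facet normal 0.959 -0.157 -0.237
outer loop
vertex 3.223 -4.455 2.958
vertex 3.259 -3.841 2.697
vertex 3.659 -3.605 4.162
endloop
endfacet
facet normal -0.690 -0.249 -0.679
outer loop
vertex 3.259 -3.841 2.697
vertex 2.741 -3.935 3.258
vertex 2.904 -3.298 2.859
endloop
endfacet
facet normal 0.755 0.583 -0.300
outer loop
vertex 3.259 -3.841 2.697
vertex 2.904 -3.298 2.859
vertex 3.659 -3.605 4.162
endloop
endfacet
facet normal -0.691 -0.249 -0.679
outer loop
vertex 2.904 -3.298 2.859
vertex 2.741 -3.935 3.258
vertex 2.427 -3.235 3.321
endloop
endfacet
facet normal 0.224 0.970 0.099
outer loop
vertex 2.904 -3.298 2.859
vertex 2.427 -3.235 3.321
vertex 3.659 -3.605 4.162
endloop
endfacet
facet normal -0.690 -0.249 -0.679
outer loop
vertex 2.427 -3.235 3.321
vertex 2.741 -3.935 3.258
vertex 2.185 -3.7 3.737
endloop
endfacet
facet normal -0.236 0.713 0.660
outer loop
vertex 2.427 -3.235 3.321
vertex 2.185 -3.7 3.737
vertex 3.659 -3.605 4.162
endloop
endfacet
facet normal -0.690 -0.249 -0.679
outer loop
vertex 2.185 -3.7 3.737
vertex 2.741 -3.935 3.258
vertex 2.362 -4.342 3.792
endloop
endfacet
facet normal -0.277 0.006 0.961
outer loop
vertex 2.185 -3.7 3.737
vertex 2.362 -4.342 3.792
vertex 3.659 -3.605 4.162
endloop
endfacet
facet normal -0.691 -0.248 -0.679
outer loop
vertex 2.362 -4.342 3.792
vertex 2.741 -3.935 3.258
vertex 2.824 -4.678 3.445
endloop
endfacet
facet normal 0.131 -0.619 0.774
outer loop
vertex 2.362 -4.342 3.792
vertex 2.824 -4.678 3.445
vertex 3.659 -3.605 4.162
endloop
endfacet
facet normal -0.691 -0.248 -0.679
outer loop
vertex 2.824 -4.678 3.445
vertex 2.741 -3.935 3.258
vertex 3.223 -4.455 2.958
endloop
endfacet
facet normal 0.681 -0.691 0.241
outer loop
vertex 2.824 -4.678 3.445
vertex 3.223 -4.455 2.958
vertex 3.659 -3.605 4.162
endloop
endfacet
facet normal 0.141 -0.685 -0.715
outer loop
vertex 2.311 -0.451 0.221
vertex 1.643 -0.22 -0.132
vertex 2.377 0.048 -0.244
endloop
endfacet
facet normal 0.985 0.027 0.169
outer loop
vertex 2.311 -0.451 0.221
vertex 2.377 0.048 -0.244
vertex 2.105 0.549 1.265
endloop
endfacet
facet normal 0.985 0.025 0.169
outer loop
vertex 2.105 0.549 1.265
vertex 2.377 0.048 -0.244
vertex 2.172 1.048 0.8
endloop
endfacet
facet normal -0.141 0.685 0.715
outer loop
vertex 2.105 0.549 1.265
vertex 2.172 1.048 0.8
vertex 1.437 0.78 0.912
endloop
endfacet
facet normal 0.141 -0.685 -0.715
outer loop
vertex 2.377 0.048 -0.244
vertex 1.643 -0.22 -0.132
vertex 1.891 0.346 -0.625
endloop
endfacet
facet normal 0.691 0.585 -0.424
outer loop
vertex 2.377 0.048 -0.244
vertex 1.891 0.346 -0.625
vertex 2.172 1.048 0.8
endloop
endfacet
facet normal 0.690 0.586 -0.425
outer loop
vertex 2.172 1.048 0.8
vertex 1.891 0.346 -0.625
vertex 1.685 1.345 0.419
endloop
endfacet
facet normal -0.141 0.685 0.714
outer loop
vertex 2.172 1.048 0.8
vertex 1.685 1.345 0.419
vertex 1.437 0.78 0.912
endloop
endfacet
facet normal 0.141 -0.685 -0.715
outer loop
vertex 1.891 0.346 -0.625
vertex 1.643 -0.22 -0.132
vertex 1.217 0.217 -0.634
endloop
endfacet
facet normal -0.125 0.704 -0.699
outer loop
vertex 1.891 0.346 -0.625
vertex 1.217 0.217 -0.634
vertex 1.685 1.345 0.419
endloop
endfacet
facet normal -0.125 0.704 -0.699
outer loop
vertex 1.685 1.345 0.419
vertex 1.217 0.217 -0.634
vertex 1.012 1.217 0.41
endloop
endfacet
facet normal -0.140 0.685 0.715
outer loop
vertex 1.685 1.345 0.419
vertex 1.012 1.217 0.41
vertex 1.437 0.78 0.912
endloop
endfacet
facet normal 0.141 -0.685 -0.715
outer loop
vertex 1.217 0.217 -0.634
vertex 1.643 -0.22 -0.132
vertex 0.864 -0.241 -0.265
endloop
endfacet
facet normal -0.846 0.292 -0.446
outer loop
vertex 1.217 0.217 -0.634
vertex 0.864 -0.241 -0.265
vertex 1.012 1.217 0.41
endloop
endfacet
facet normal -0.845 0.293 -0.447
outer loop
vertex 1.012 1.217 0.41
vertex 0.864 -0.241 -0.265
vertex 0.659 0.759 0.778
endloop
endfacet
facet normal -0.142 0.684 0.715
outer loop
vertex 1.012 1.217 0.41
vertex 0.659 0.759 0.778
vertex 1.437 0.78 0.912
endloop
endfacet
facet normal 0.141 -0.685 -0.715
outer loop
vertex 0.864 -0.241 -0.265
vertex 1.643 -0.22 -0.132
vertex 1.097 -0.683 0.204
endloop
endfacet
facet normal -0.930 -0.339 0.142
outer loop
vertex 0.864 -0.241 -0.265
vertex 1.097 -0.683 0.204
vertex 0.659 0.759 0.778
endloop
endfacet
facet normal -0.930 -0.339 0.142
outer loop
vertex 0.659 0.759 0.778
vertex 1.097 -0.683 0.204
vertex 0.892 0.317 1.248
endloop
endfacet
facet normal -0.142 0.685 0.715
outer loop
vertex 0.659 0.759 0.778
vertex 0.892 0.317 1.248
vertex 1.437 0.78 0.912
endloop
endfacet
facet normal 0.141 -0.685 -0.715
outer loop
vertex 1.097 -0.683 0.204
vertex 1.643 -0.22 -0.132
vertex 1.741 -0.776 0.42
endloop
endfacet
facet normal -0.313 -0.716 0.624
outer loop
vertex 1.097 -0.683 0.204
vertex 1.741 -0.776 0.42
vertex 0.892 0.317 1.248
endloop
endfacet
facet normal -0.313 -0.716 0.624
outer loop
vertex 0.892 0.317 1.248
vertex 1.741 -0.776 0.42
vertex 1.536 0.224 1.464
endloop
endfacet
facet normal -0.141 0.685 0.715
outer loop
vertex 0.892 0.317 1.248
vertex 1.536 0.224 1.464
vertex 1.437 0.78 0.912
endloop
endfacet
facet normal 0.141 -0.685 -0.715
outer loop
vertex 1.741 -0.776 0.42
vertex 1.643 -0.22 -0.132
vertex 2.311 -0.451 0.221
endloop
endfacet
facet normal 0.538 -0.554 0.636
outer loop
vertex 1.741 -0.776 0.42
vertex 2.311 -0.451 0.221
vertex 1.536 0.224 1.464
endloop
endfacet
facet normal 0.538 -0.553 0.636
outer loop
vertex 1.536 0.224 1.464
vertex 2.311 -0.451 0.221
vertex 2.105 0.549 1.265
endloop
endfacet
facet normal -0.141 0.685 0.715
outer loop
vertex 1.536 0.224 1.464
vertex 2.105 0.549 1.265
vertex 1.437 0.78 0.912
endloop
endfacet

endsolid
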